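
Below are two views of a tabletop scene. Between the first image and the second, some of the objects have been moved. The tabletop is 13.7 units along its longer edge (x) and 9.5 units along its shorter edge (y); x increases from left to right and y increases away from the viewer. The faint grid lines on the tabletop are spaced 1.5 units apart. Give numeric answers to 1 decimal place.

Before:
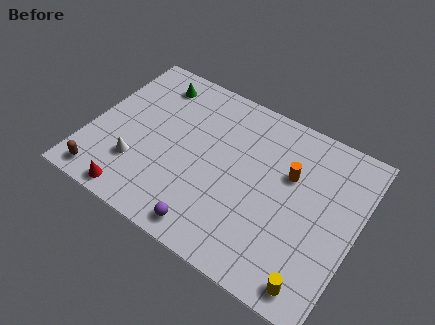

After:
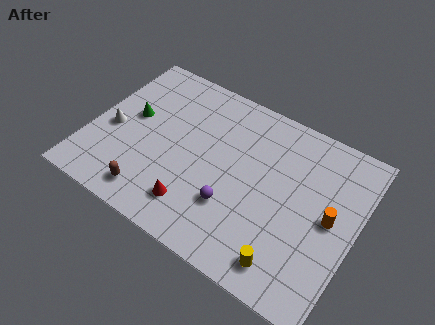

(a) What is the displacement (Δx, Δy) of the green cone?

(-0.7, -2.6)

From the two frames, the green cone sits at roughly (2.6, 7.9) before and (1.9, 5.3) after.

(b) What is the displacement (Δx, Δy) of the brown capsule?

(2.5, 0.3)

The brown capsule started near (1.2, 1.1) and ended near (3.7, 1.4).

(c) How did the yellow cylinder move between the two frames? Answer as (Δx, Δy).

(-1.4, 0.3)

From the two frames, the yellow cylinder sits at roughly (12.2, 1.1) before and (10.8, 1.4) after.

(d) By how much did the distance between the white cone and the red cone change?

+3.5

They were about 1.8 units apart before and 5.3 after — 3.5 units further apart.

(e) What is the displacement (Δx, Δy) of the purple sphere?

(0.9, 1.8)

The purple sphere started near (6.8, 1.1) and ended near (7.7, 2.9).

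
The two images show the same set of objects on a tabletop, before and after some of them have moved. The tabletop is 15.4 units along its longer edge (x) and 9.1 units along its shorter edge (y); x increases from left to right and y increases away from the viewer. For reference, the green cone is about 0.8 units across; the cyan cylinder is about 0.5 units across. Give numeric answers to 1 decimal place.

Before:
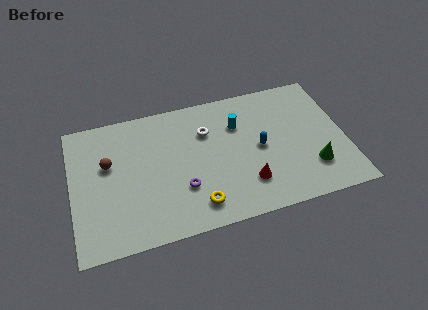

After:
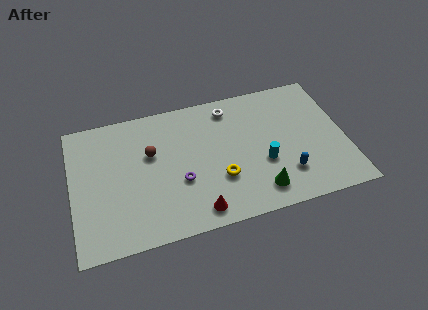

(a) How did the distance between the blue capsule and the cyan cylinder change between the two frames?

-0.6

Before: roughly 2.2 units apart; after: 1.6. That's 0.6 units closer together.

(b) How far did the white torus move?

1.9

The white torus was near (7.7, 6.4) before and (9.1, 7.7) after, so it travelled √(1.4² + 1.3²) ≈ 1.9 units.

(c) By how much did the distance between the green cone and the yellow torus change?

-4.1

The distance was about 6.6 in the first image and 2.5 in the second, so they moved 4.1 units closer together.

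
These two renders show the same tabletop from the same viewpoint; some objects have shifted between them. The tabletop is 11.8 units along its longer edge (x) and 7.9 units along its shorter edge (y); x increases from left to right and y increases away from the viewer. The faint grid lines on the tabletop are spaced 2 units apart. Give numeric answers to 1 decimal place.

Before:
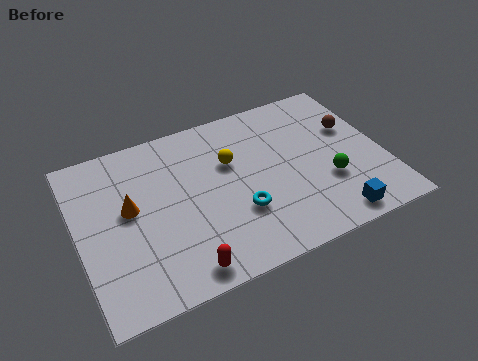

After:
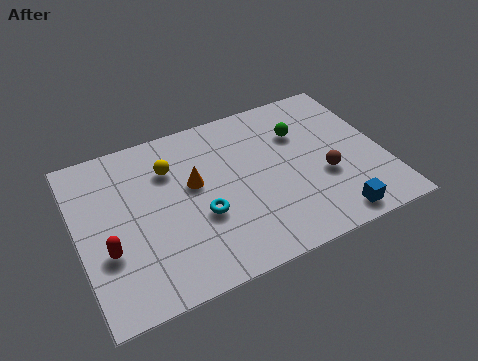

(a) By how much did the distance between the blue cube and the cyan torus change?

+1.4

They were about 3.8 units apart before and 5.2 after — 1.4 units further apart.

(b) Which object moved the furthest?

the red capsule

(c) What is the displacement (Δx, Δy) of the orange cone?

(2.5, 0.2)

The orange cone started near (2.0, 4.4) and ended near (4.5, 4.6).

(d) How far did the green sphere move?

2.9

The green sphere moved from about (9.5, 2.7) to (8.8, 5.5), a distance of √(0.7² + 2.8²) ≈ 2.9.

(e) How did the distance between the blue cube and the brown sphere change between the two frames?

-2.2

Before: roughly 4.3 units apart; after: 2.1. That's 2.2 units closer together.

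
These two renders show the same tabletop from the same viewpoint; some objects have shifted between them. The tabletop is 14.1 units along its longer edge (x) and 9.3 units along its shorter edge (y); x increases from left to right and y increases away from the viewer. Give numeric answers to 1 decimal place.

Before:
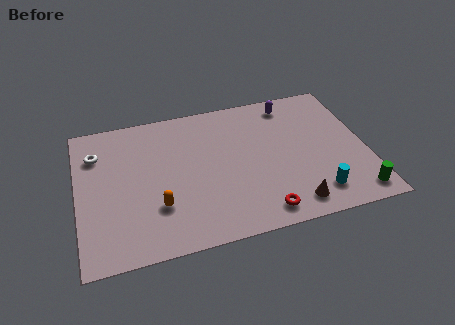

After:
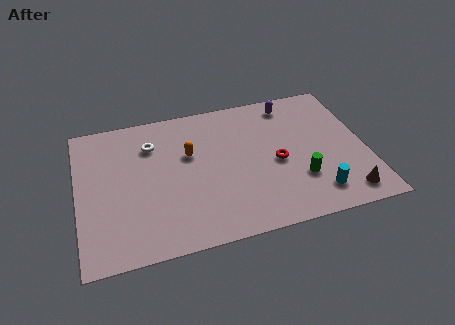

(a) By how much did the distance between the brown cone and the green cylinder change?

-0.5

Before: roughly 3.1 units apart; after: 2.6. That's 0.5 units closer together.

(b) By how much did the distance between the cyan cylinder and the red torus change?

+0.3

The distance was about 2.7 in the first image and 3.0 in the second, so they moved 0.3 units further apart.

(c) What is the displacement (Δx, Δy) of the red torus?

(1.0, 3.0)

The red torus started near (8.7, 1.2) and ended near (9.7, 4.2).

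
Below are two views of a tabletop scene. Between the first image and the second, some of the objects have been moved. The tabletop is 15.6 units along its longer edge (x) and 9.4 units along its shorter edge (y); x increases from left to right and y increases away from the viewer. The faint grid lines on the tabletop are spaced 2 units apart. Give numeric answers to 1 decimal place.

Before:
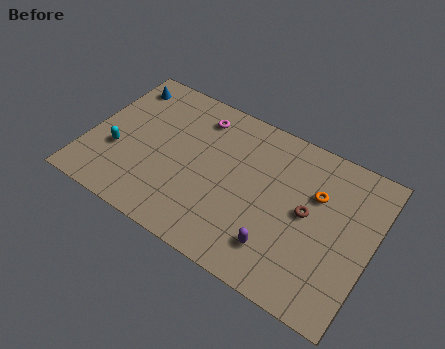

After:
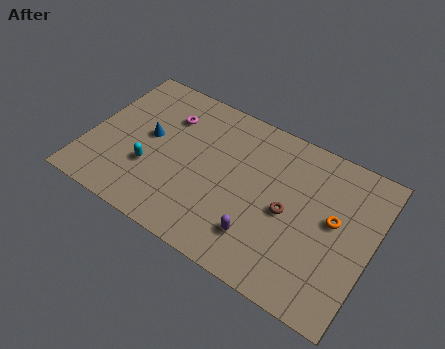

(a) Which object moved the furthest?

the blue cone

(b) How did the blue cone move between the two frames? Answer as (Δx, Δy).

(2.0, -2.7)

The blue cone was at about (1.2, 7.8) and moved to about (3.2, 5.1).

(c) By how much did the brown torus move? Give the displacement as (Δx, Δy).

(-1.0, -0.5)

From the two frames, the brown torus sits at roughly (12.1, 4.9) before and (11.1, 4.4) after.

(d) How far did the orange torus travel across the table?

1.5

The orange torus was near (12.4, 6.2) before and (13.5, 5.2) after, so it travelled √(1.1² + 1.0²) ≈ 1.5 units.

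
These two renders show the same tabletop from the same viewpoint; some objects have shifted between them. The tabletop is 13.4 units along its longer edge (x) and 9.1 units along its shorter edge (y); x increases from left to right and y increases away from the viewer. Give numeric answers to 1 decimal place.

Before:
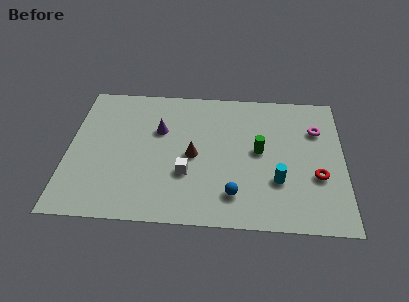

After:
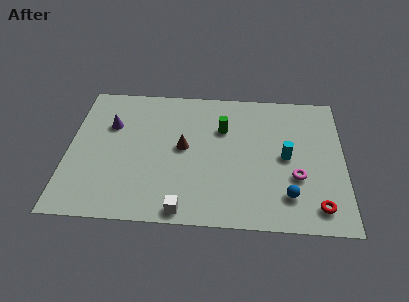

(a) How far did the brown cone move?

0.7

The brown cone was near (6.1, 4.3) before and (5.6, 4.8) after, so it travelled √(0.5² + 0.5²) ≈ 0.7 units.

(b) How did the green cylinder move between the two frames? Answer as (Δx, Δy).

(-1.8, 1.4)

The green cylinder was at about (9.3, 4.8) and moved to about (7.5, 6.2).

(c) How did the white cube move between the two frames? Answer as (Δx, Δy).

(-0.1, -2.3)

The white cube started near (5.8, 3.1) and ended near (5.7, 0.8).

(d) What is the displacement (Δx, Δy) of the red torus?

(0.0, -1.9)

From the two frames, the red torus sits at roughly (12.1, 3.3) before and (12.1, 1.4) after.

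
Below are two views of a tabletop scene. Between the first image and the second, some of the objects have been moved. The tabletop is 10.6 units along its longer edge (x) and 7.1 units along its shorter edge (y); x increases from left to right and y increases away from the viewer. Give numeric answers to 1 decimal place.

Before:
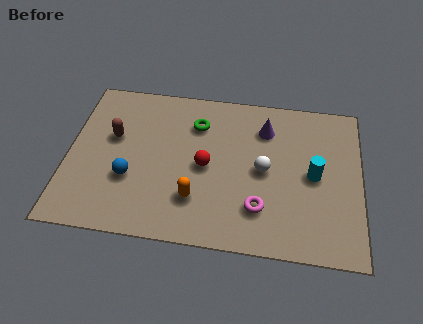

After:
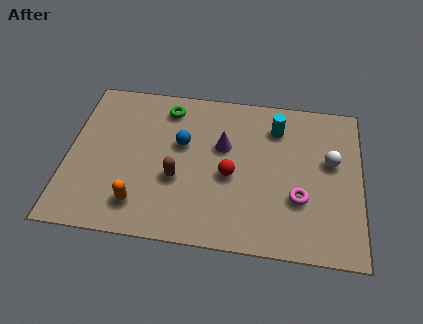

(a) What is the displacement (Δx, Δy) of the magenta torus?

(1.4, 0.6)

The magenta torus was at about (7.0, 1.8) and moved to about (8.4, 2.4).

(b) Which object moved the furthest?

the brown capsule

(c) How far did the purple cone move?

1.8

From (7.1, 5.4) to (5.6, 4.4), the purple cone covered √(1.5² + 1.0²) ≈ 1.8 units.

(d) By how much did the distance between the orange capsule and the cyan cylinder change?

+1.8

Before: roughly 4.5 units apart; after: 6.3. That's 1.8 units further apart.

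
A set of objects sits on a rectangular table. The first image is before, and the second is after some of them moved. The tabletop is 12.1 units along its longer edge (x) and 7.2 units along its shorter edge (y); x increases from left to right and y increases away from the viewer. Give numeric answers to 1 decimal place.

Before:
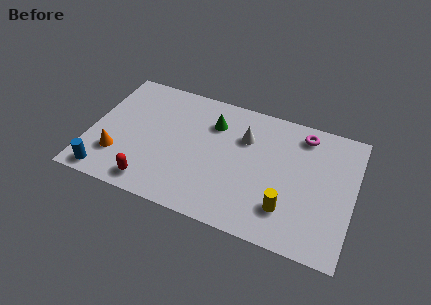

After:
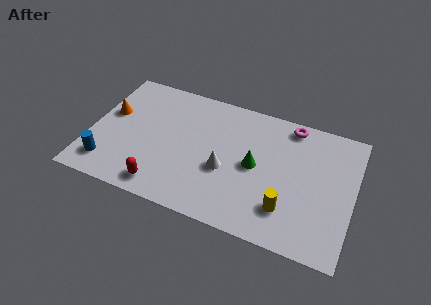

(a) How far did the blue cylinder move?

0.6

The blue cylinder was near (1.0, 0.8) before and (1.0, 1.4) after, so it travelled √(0.0² + 0.6²) ≈ 0.6 units.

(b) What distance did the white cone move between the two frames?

2.2

From (7.0, 5.0) to (6.3, 2.9), the white cone covered √(0.7² + 2.1²) ≈ 2.2 units.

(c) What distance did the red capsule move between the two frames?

0.5

The red capsule moved from about (3.1, 1.0) to (3.6, 1.0), a distance of √(0.5² + 0.0²) ≈ 0.5.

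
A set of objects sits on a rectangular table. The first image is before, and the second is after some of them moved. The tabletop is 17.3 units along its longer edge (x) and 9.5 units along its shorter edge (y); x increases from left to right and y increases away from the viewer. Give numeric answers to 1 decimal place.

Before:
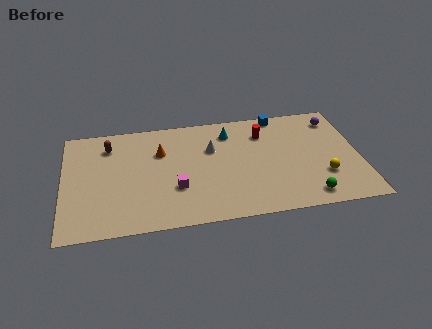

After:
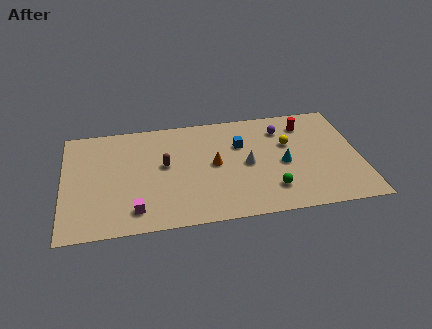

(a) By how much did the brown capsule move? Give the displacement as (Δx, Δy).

(3.2, -2.2)

The brown capsule started near (2.7, 7.5) and ended near (5.9, 5.3).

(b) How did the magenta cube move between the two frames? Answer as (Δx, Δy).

(-2.4, -1.5)

The magenta cube was at about (6.5, 3.2) and moved to about (4.1, 1.7).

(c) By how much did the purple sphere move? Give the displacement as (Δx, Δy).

(-3.2, -0.4)

The purple sphere started near (16.1, 7.8) and ended near (12.9, 7.4).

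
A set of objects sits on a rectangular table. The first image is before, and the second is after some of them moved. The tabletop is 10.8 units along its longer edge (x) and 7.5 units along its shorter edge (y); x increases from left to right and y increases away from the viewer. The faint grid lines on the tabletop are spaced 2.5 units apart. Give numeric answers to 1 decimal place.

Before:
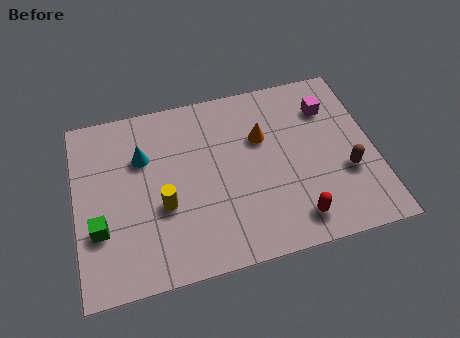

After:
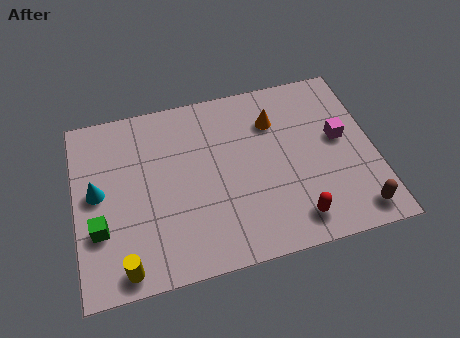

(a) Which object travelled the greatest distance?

the yellow cylinder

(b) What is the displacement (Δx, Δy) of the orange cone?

(0.5, 0.6)

The orange cone was at about (6.8, 4.9) and moved to about (7.3, 5.5).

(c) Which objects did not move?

the green cube and the red capsule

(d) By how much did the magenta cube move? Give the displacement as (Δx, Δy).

(0.3, -1.4)

The magenta cube was at about (9.3, 5.6) and moved to about (9.6, 4.2).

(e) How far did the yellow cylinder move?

2.6

The yellow cylinder moved from about (3.1, 2.9) to (1.6, 0.8), a distance of √(1.5² + 2.1²) ≈ 2.6.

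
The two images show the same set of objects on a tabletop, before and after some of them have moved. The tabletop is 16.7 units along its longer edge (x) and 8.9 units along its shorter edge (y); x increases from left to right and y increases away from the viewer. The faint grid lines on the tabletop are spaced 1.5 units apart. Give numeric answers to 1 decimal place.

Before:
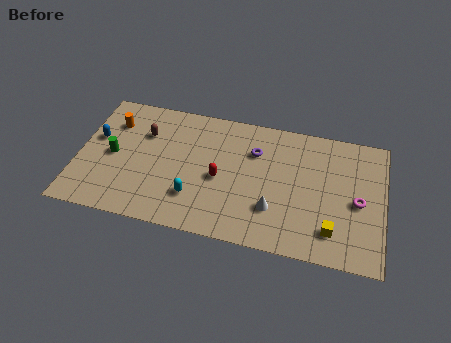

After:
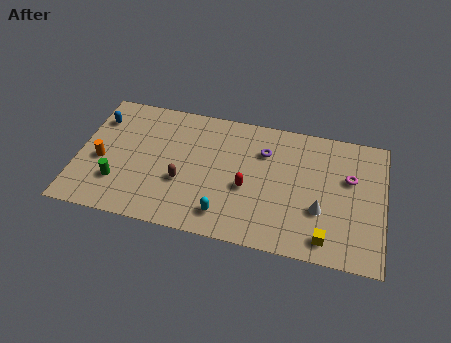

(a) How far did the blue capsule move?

1.4

From (0.9, 5.3) to (0.9, 6.7), the blue capsule covered √(0.0² + 1.4²) ≈ 1.4 units.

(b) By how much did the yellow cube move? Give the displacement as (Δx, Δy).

(-0.3, -0.6)

From the two frames, the yellow cube sits at roughly (14.0, 1.9) before and (13.7, 1.3) after.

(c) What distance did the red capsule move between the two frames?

1.5

The red capsule was near (7.8, 4.0) before and (9.3, 3.7) after, so it travelled √(1.5² + 0.3²) ≈ 1.5 units.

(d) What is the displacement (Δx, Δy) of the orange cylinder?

(-0.4, -2.8)

From the two frames, the orange cylinder sits at roughly (1.7, 6.6) before and (1.3, 3.8) after.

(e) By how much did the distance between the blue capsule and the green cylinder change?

+3.0

The distance was about 1.4 in the first image and 4.4 in the second, so they moved 3.0 units further apart.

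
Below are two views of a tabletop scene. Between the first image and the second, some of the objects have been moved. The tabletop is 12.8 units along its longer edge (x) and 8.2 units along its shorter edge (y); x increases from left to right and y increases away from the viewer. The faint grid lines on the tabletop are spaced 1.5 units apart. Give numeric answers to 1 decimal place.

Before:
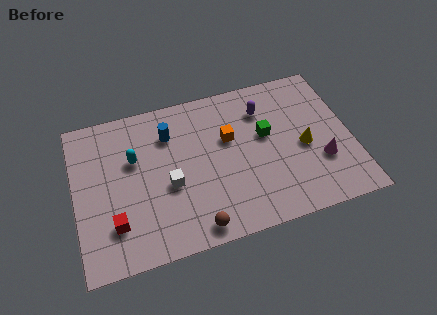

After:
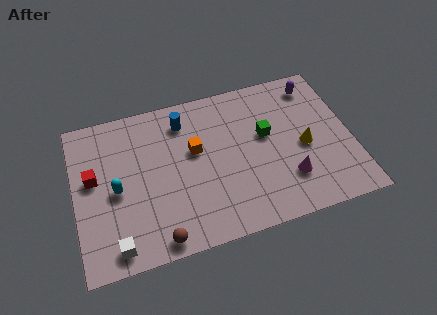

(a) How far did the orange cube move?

1.6

The orange cube was near (7.2, 5.1) before and (5.6, 4.9) after, so it travelled √(1.6² + 0.2²) ≈ 1.6 units.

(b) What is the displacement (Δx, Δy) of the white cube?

(-2.6, -2.4)

The white cube was at about (4.3, 3.4) and moved to about (1.7, 1.0).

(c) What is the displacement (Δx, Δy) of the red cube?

(-0.8, 2.6)

The red cube was at about (1.7, 2.1) and moved to about (0.9, 4.7).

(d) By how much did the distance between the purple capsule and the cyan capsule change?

+3.8

The distance was about 6.2 in the first image and 10.0 in the second, so they moved 3.8 units further apart.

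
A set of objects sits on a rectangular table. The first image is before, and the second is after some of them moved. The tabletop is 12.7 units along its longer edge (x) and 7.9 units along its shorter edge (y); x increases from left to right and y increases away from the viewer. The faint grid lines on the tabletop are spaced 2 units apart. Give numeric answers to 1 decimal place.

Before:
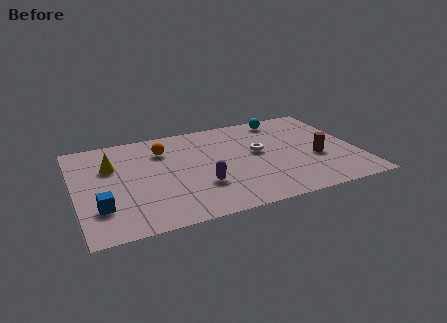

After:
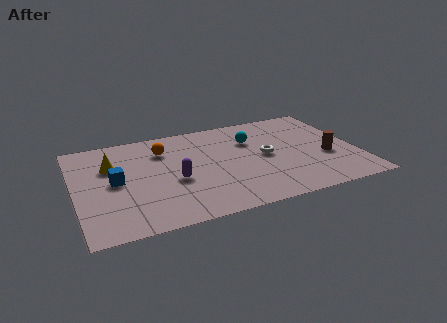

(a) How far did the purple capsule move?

1.4

The purple capsule was near (5.5, 2.5) before and (4.4, 3.3) after, so it travelled √(1.1² + 0.8²) ≈ 1.4 units.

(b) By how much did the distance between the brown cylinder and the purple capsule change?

+1.6

Before: roughly 5.3 units apart; after: 6.9. That's 1.6 units further apart.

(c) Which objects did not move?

the yellow cone and the orange sphere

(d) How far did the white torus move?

0.5

The white torus was near (8.3, 4.4) before and (8.6, 4.0) after, so it travelled √(0.3² + 0.4²) ≈ 0.5 units.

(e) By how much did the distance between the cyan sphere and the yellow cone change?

-1.8

The distance was about 8.2 in the first image and 6.4 in the second, so they moved 1.8 units closer together.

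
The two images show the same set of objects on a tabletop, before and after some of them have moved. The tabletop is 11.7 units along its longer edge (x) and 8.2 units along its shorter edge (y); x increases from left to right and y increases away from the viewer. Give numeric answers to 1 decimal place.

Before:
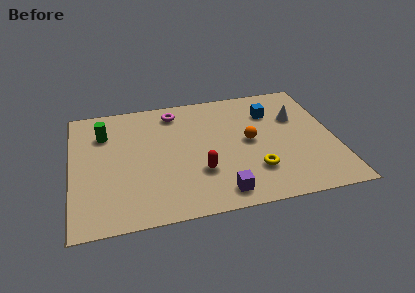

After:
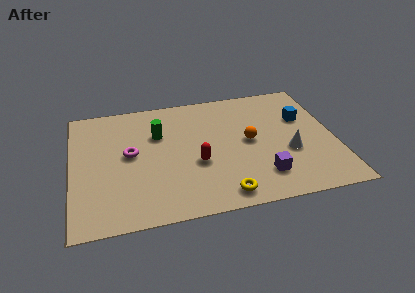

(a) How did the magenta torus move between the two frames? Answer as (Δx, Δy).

(-2.1, -2.5)

The magenta torus was at about (4.7, 6.9) and moved to about (2.6, 4.4).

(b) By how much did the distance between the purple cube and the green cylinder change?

-1.2

Before: roughly 6.9 units apart; after: 5.7. That's 1.2 units closer together.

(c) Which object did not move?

the orange sphere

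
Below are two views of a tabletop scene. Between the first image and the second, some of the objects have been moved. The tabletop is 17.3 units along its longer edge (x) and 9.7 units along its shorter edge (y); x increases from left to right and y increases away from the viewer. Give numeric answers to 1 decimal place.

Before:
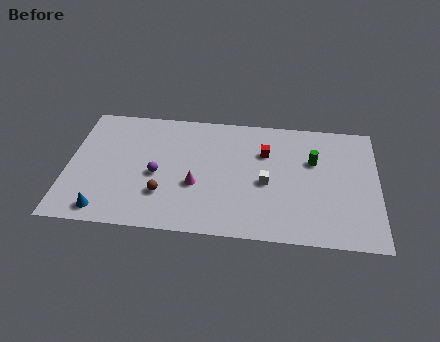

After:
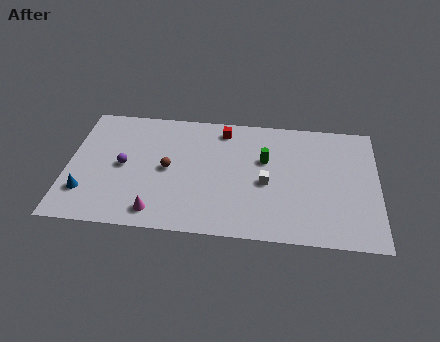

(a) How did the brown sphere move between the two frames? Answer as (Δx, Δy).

(0.2, 2.0)

From the two frames, the brown sphere sits at roughly (5.4, 2.8) before and (5.6, 4.8) after.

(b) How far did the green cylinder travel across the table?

2.7

The green cylinder was near (13.7, 6.3) before and (11.0, 6.1) after, so it travelled √(2.7² + 0.2²) ≈ 2.7 units.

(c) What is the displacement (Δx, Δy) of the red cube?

(-2.4, 1.6)

The red cube was at about (11.0, 6.7) and moved to about (8.6, 8.3).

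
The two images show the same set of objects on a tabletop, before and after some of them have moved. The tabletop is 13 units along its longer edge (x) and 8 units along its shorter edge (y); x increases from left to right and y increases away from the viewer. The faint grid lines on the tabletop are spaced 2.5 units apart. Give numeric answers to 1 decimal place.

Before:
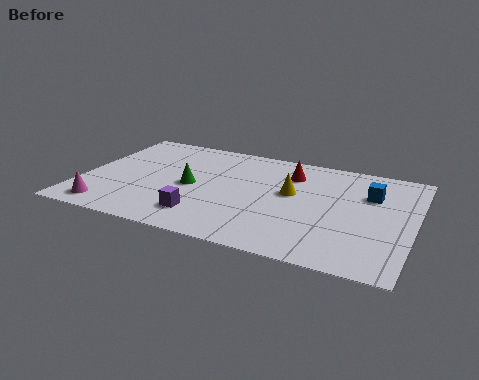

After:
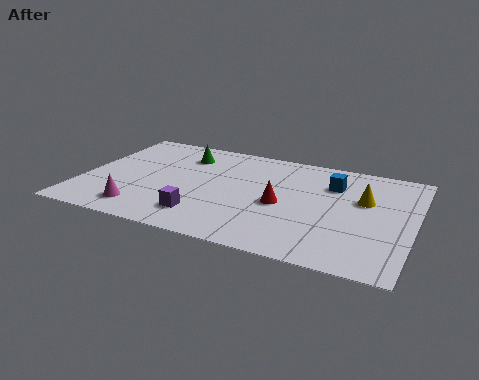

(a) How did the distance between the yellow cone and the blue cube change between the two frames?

-1.6

They were about 3.1 units apart before and 1.5 after — 1.6 units closer together.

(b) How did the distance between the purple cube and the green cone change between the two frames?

+2.5

Before: roughly 2.2 units apart; after: 4.7. That's 2.5 units further apart.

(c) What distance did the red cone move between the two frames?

2.5

The red cone was near (8.0, 6.1) before and (7.9, 3.6) after, so it travelled √(0.1² + 2.5²) ≈ 2.5 units.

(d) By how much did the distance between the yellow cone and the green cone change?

+3.4

Before: roughly 4.0 units apart; after: 7.4. That's 3.4 units further apart.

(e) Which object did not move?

the purple cube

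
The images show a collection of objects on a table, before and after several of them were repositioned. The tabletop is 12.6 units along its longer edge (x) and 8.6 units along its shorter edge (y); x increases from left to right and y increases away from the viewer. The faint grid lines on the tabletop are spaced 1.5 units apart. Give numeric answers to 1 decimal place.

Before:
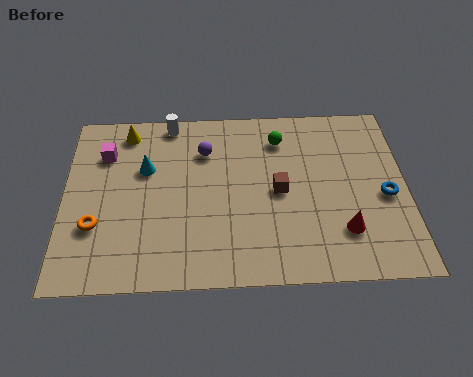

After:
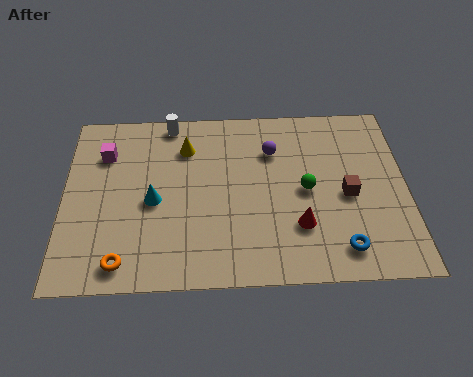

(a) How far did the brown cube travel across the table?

2.5

From (7.9, 4.2) to (10.4, 3.9), the brown cube covered √(2.5² + 0.3²) ≈ 2.5 units.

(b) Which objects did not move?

the magenta cube and the white cylinder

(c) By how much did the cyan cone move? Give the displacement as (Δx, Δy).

(0.3, -1.6)

The cyan cone was at about (3.0, 5.5) and moved to about (3.3, 3.9).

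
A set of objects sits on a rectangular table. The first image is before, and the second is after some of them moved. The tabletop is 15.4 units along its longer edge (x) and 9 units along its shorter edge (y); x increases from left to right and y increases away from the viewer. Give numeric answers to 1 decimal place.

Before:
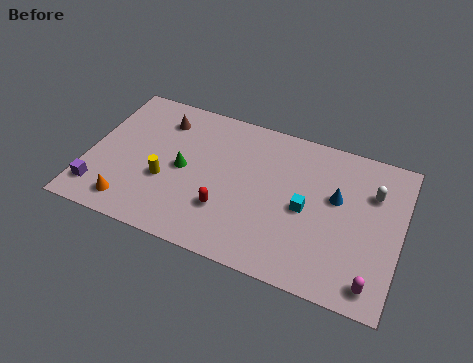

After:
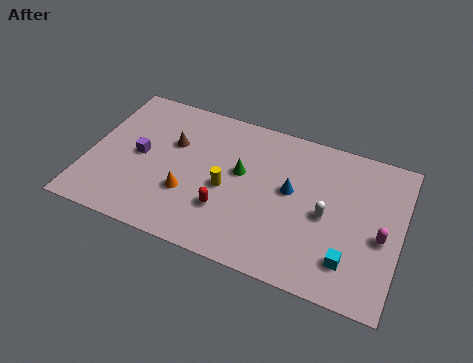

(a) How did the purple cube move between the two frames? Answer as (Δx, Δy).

(1.7, 2.8)

The purple cube was at about (0.8, 1.7) and moved to about (2.5, 4.5).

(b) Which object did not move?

the red capsule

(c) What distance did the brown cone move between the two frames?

1.5

The brown cone moved from about (3.3, 7.1) to (4.0, 5.8), a distance of √(0.7² + 1.3²) ≈ 1.5.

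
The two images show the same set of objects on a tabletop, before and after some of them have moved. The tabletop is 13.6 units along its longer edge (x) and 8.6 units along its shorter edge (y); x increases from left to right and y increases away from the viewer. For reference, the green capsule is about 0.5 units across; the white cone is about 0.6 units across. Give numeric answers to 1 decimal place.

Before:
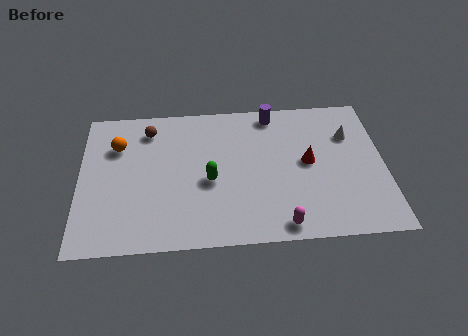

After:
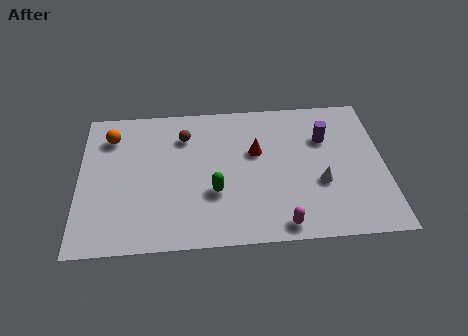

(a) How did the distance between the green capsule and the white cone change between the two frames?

-2.0

The distance was about 6.7 in the first image and 4.7 in the second, so they moved 2.0 units closer together.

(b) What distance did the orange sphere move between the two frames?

0.7

The orange sphere moved from about (1.7, 6.1) to (1.4, 6.7), a distance of √(0.3² + 0.6²) ≈ 0.7.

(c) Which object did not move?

the magenta capsule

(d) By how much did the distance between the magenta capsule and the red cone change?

+0.7

They were about 3.8 units apart before and 4.5 after — 0.7 units further apart.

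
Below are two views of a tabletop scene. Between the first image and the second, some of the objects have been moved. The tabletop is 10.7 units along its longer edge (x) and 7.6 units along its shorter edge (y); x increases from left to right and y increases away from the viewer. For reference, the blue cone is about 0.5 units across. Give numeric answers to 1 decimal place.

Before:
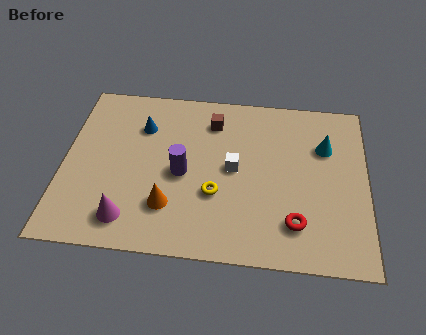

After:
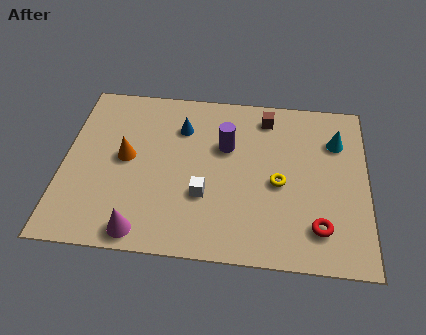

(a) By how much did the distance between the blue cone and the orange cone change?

-1.2

Before: roughly 3.7 units apart; after: 2.5. That's 1.2 units closer together.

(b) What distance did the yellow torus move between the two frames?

2.3

From (5.4, 2.7) to (7.6, 3.4), the yellow torus covered √(2.2² + 0.7²) ≈ 2.3 units.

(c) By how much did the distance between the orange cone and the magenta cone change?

+1.7

Before: roughly 1.6 units apart; after: 3.3. That's 1.7 units further apart.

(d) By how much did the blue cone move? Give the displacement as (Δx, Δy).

(1.4, 0.1)

From the two frames, the blue cone sits at roughly (2.7, 5.5) before and (4.1, 5.6) after.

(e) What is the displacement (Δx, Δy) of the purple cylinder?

(1.5, 1.4)

From the two frames, the purple cylinder sits at roughly (4.2, 3.5) before and (5.7, 4.9) after.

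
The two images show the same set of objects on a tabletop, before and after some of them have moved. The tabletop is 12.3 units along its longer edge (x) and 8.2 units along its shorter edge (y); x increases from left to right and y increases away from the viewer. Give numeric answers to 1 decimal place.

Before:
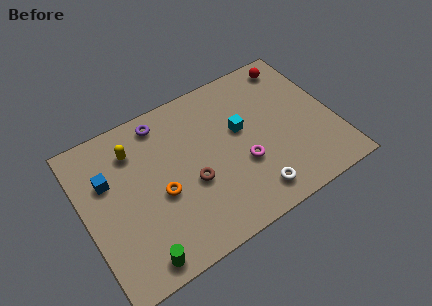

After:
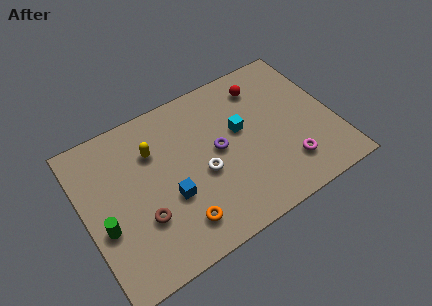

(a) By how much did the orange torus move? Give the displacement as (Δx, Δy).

(0.6, -1.9)

The orange torus was at about (3.6, 3.5) and moved to about (4.2, 1.6).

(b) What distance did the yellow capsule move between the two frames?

1.0

The yellow capsule moved from about (2.7, 6.3) to (3.6, 5.8), a distance of √(0.9² + 0.5²) ≈ 1.0.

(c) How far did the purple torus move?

3.7

The purple torus was near (4.2, 7.1) before and (6.6, 4.3) after, so it travelled √(2.4² + 2.8²) ≈ 3.7 units.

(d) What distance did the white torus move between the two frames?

3.0

The white torus was near (7.8, 1.3) before and (5.7, 3.5) after, so it travelled √(2.1² + 2.2²) ≈ 3.0 units.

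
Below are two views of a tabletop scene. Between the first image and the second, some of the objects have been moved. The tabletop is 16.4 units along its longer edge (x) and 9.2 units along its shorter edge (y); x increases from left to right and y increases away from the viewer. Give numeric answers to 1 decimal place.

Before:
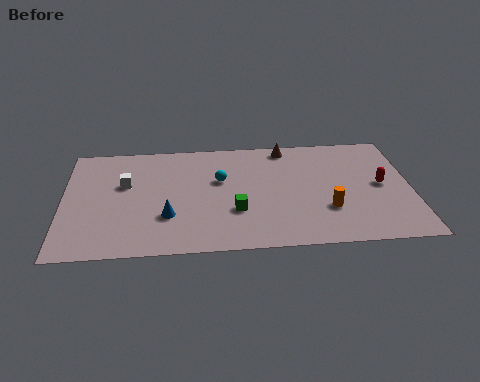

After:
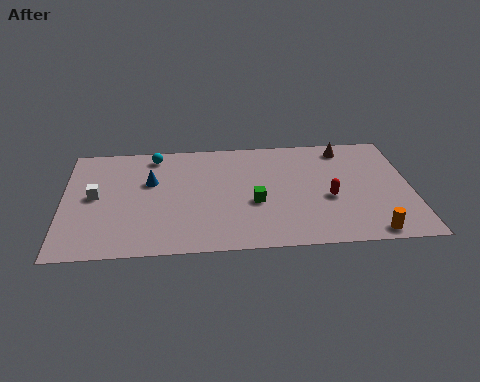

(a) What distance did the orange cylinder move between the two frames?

2.8

From (12.4, 2.9) to (14.3, 0.9), the orange cylinder covered √(1.9² + 2.0²) ≈ 2.8 units.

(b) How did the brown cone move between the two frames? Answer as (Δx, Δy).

(2.8, -0.3)

From the two frames, the brown cone sits at roughly (10.6, 8.2) before and (13.4, 7.9) after.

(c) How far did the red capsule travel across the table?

2.7

The red capsule was near (15.0, 4.7) before and (12.5, 3.8) after, so it travelled √(2.5² + 0.9²) ≈ 2.7 units.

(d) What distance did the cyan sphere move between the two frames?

3.9

The cyan sphere moved from about (7.4, 5.7) to (4.3, 8.0), a distance of √(3.1² + 2.3²) ≈ 3.9.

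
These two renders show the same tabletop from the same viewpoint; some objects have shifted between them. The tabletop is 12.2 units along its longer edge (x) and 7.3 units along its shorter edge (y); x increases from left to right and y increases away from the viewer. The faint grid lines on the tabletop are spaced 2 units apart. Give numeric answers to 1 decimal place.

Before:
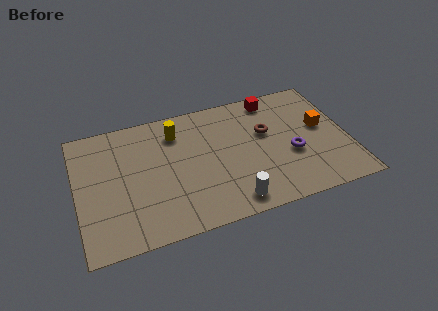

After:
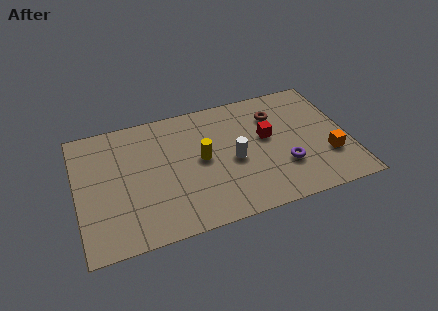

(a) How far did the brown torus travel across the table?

1.0

The brown torus moved from about (8.6, 4.5) to (9.1, 5.4), a distance of √(0.5² + 0.9²) ≈ 1.0.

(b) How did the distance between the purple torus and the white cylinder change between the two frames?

-1.1

Before: roughly 3.5 units apart; after: 2.4. That's 1.1 units closer together.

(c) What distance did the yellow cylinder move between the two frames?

2.1

The yellow cylinder moved from about (4.6, 5.7) to (5.6, 3.8), a distance of √(1.0² + 1.9²) ≈ 2.1.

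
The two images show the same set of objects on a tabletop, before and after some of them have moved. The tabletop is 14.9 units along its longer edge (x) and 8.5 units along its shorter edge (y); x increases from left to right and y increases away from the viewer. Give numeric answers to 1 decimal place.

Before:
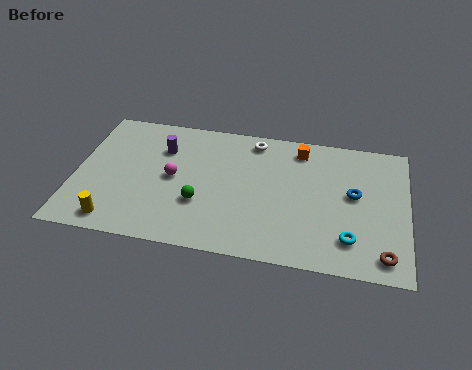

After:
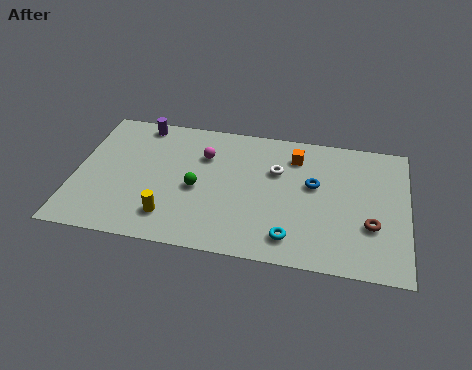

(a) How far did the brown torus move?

1.8

From (13.9, 1.2) to (13.3, 2.9), the brown torus covered √(0.6² + 1.7²) ≈ 1.8 units.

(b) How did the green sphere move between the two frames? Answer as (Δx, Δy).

(-0.2, 0.9)

The green sphere was at about (5.7, 2.9) and moved to about (5.5, 3.8).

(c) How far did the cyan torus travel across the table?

2.6

The cyan torus was near (12.4, 1.9) before and (9.8, 1.5) after, so it travelled √(2.6² + 0.4²) ≈ 2.6 units.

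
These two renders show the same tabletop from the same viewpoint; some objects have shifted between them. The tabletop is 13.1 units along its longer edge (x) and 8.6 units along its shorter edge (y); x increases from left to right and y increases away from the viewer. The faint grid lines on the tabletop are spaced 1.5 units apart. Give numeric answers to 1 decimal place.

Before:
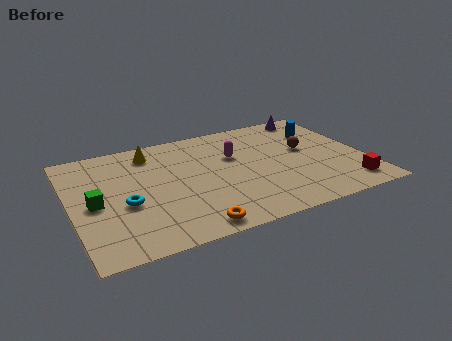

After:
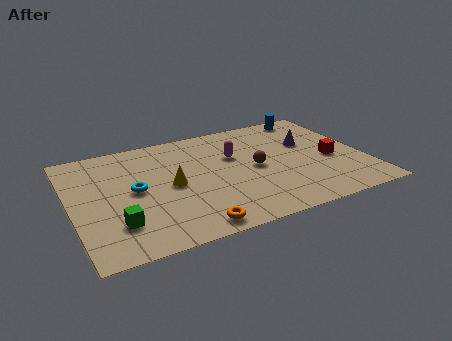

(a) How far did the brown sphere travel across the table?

2.5

From (10.6, 4.9) to (8.2, 4.2), the brown sphere covered √(2.4² + 0.7²) ≈ 2.5 units.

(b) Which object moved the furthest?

the yellow cone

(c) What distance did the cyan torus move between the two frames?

1.0

The cyan torus was near (2.3, 3.5) before and (2.8, 4.4) after, so it travelled √(0.5² + 0.9²) ≈ 1.0 units.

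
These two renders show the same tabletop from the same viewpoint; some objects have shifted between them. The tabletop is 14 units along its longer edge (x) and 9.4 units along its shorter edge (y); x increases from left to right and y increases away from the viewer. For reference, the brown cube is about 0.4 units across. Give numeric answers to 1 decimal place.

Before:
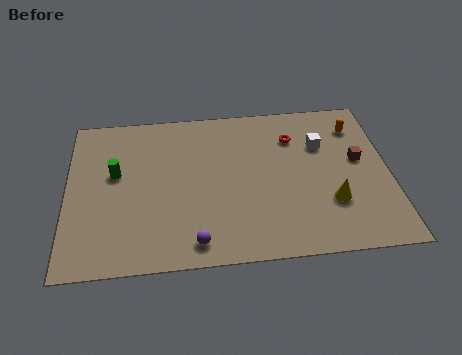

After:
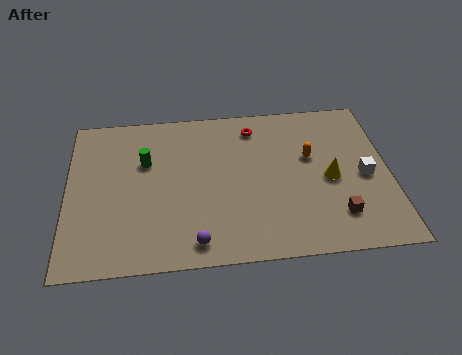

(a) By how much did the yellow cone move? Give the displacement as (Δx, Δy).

(0.0, 1.4)

The yellow cone was at about (11.4, 2.9) and moved to about (11.4, 4.3).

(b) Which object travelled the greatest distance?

the brown cube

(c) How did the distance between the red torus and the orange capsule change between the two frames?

+0.4

They were about 2.8 units apart before and 3.2 after — 0.4 units further apart.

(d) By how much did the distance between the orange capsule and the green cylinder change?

-3.6

Before: roughly 10.8 units apart; after: 7.2. That's 3.6 units closer together.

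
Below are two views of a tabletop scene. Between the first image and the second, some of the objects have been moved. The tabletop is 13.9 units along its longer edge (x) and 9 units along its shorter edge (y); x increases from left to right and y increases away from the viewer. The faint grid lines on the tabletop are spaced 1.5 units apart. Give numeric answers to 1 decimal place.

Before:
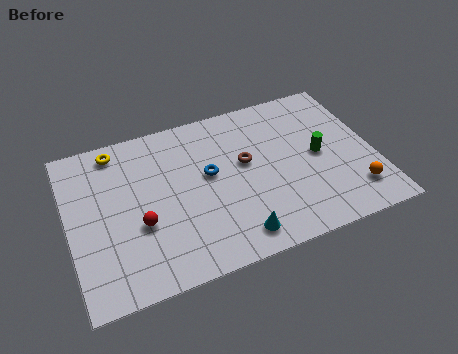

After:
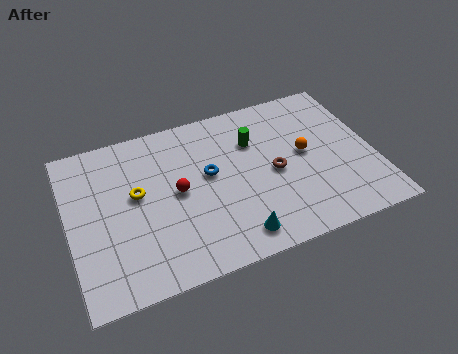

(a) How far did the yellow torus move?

2.9

The yellow torus moved from about (2.4, 7.9) to (3.1, 5.1), a distance of √(0.7² + 2.8²) ≈ 2.9.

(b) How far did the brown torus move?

1.6

The brown torus was near (8.1, 5.2) before and (9.3, 4.2) after, so it travelled √(1.2² + 1.0²) ≈ 1.6 units.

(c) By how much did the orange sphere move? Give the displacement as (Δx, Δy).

(-1.9, 2.9)

From the two frames, the orange sphere sits at roughly (12.7, 1.9) before and (10.8, 4.8) after.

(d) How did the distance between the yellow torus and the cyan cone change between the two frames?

-2.6

Before: roughly 8.2 units apart; after: 5.6. That's 2.6 units closer together.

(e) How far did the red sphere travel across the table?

2.2

From (3.1, 3.4) to (4.9, 4.6), the red sphere covered √(1.8² + 1.2²) ≈ 2.2 units.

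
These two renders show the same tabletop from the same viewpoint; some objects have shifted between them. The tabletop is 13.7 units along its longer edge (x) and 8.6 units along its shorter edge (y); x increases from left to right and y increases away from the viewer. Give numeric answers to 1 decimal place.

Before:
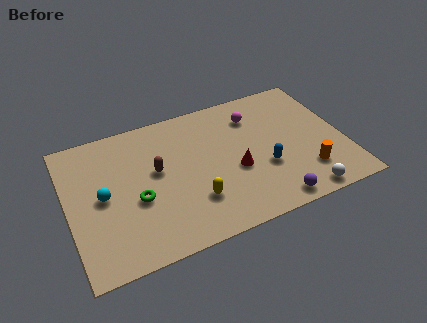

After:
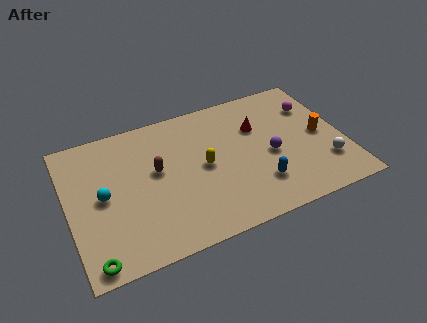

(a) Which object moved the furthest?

the green torus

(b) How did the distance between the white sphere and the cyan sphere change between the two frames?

+1.0

The distance was about 10.1 in the first image and 11.1 in the second, so they moved 1.0 units further apart.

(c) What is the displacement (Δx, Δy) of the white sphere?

(1.4, 1.5)

The white sphere was at about (11.2, 0.8) and moved to about (12.6, 2.3).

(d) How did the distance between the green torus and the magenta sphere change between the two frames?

+5.9

Before: roughly 6.9 units apart; after: 12.8. That's 5.9 units further apart.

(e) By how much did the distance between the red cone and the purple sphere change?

-1.0

They were about 3.0 units apart before and 2.0 after — 1.0 units closer together.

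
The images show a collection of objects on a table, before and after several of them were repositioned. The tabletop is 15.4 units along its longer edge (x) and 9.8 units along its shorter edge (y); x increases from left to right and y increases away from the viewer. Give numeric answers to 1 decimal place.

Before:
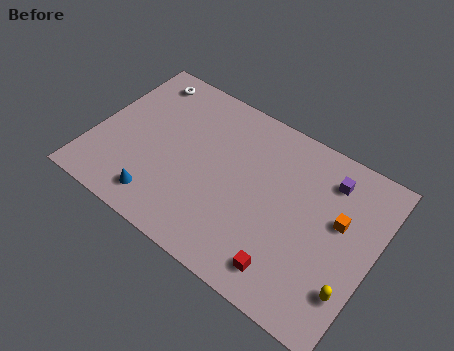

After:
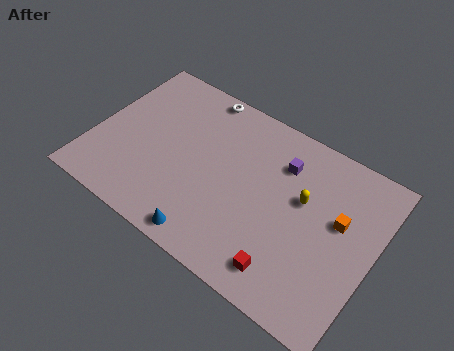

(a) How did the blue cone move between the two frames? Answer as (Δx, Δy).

(2.9, -0.6)

From the two frames, the blue cone sits at roughly (4.2, 1.6) before and (7.1, 1.0) after.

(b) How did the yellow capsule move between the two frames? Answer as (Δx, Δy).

(-3.2, 3.4)

From the two frames, the yellow capsule sits at roughly (14.6, 2.5) before and (11.4, 5.9) after.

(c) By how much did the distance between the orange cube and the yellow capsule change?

-1.5

Before: roughly 3.5 units apart; after: 2.0. That's 1.5 units closer together.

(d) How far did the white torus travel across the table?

3.2

From (1.9, 8.4) to (5.0, 9.0), the white torus covered √(3.1² + 0.6²) ≈ 3.2 units.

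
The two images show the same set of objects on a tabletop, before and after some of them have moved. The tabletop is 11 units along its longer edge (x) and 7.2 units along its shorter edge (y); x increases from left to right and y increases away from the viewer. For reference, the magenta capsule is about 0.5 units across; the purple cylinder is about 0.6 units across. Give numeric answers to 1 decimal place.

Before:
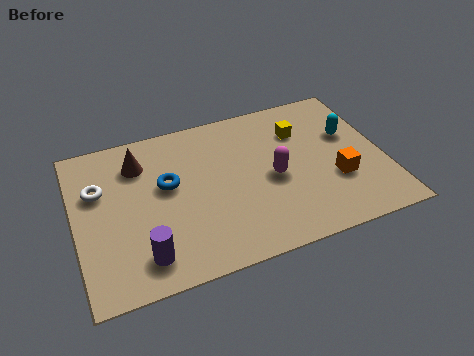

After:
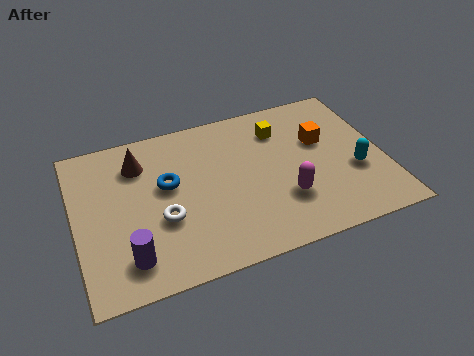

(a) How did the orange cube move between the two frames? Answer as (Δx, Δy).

(-0.3, 2.0)

From the two frames, the orange cube sits at roughly (9.2, 2.5) before and (8.9, 4.5) after.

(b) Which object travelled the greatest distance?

the white torus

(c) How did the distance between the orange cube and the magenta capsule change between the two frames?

+0.5

Before: roughly 2.3 units apart; after: 2.8. That's 0.5 units further apart.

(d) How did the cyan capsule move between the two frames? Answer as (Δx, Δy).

(0.0, -1.8)

From the two frames, the cyan capsule sits at roughly (9.9, 4.5) before and (9.9, 2.7) after.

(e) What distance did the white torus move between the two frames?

2.9

The white torus moved from about (0.9, 4.7) to (3.0, 2.7), a distance of √(2.1² + 2.0²) ≈ 2.9.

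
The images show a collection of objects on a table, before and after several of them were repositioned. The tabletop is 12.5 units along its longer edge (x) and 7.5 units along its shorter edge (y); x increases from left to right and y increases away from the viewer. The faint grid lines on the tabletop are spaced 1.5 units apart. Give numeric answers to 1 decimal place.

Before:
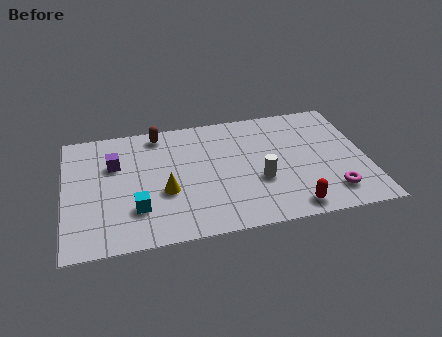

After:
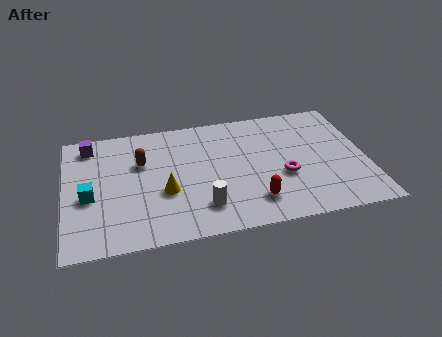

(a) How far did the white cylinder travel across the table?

2.6

The white cylinder was near (8.0, 2.8) before and (5.6, 1.7) after, so it travelled √(2.4² + 1.1²) ≈ 2.6 units.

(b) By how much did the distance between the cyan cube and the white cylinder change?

-0.3

Before: roughly 5.1 units apart; after: 4.8. That's 0.3 units closer together.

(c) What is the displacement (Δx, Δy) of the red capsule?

(-1.5, 0.7)

The red capsule was at about (9.2, 0.9) and moved to about (7.7, 1.6).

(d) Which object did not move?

the yellow cone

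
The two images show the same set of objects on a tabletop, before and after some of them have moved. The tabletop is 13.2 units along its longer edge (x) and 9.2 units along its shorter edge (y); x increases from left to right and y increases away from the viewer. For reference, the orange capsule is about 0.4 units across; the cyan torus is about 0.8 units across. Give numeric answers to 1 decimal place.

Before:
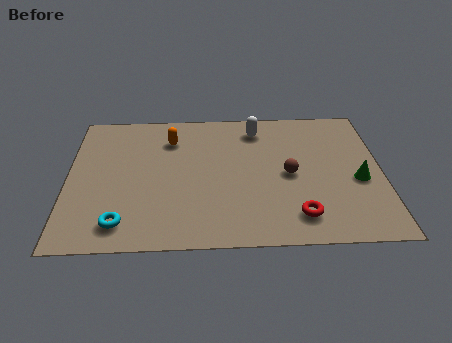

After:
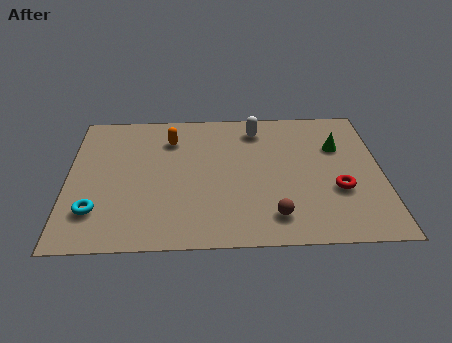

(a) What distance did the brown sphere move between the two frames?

2.8

From (9.3, 4.4) to (8.6, 1.7), the brown sphere covered √(0.7² + 2.7²) ≈ 2.8 units.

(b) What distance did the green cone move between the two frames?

2.4

The green cone was near (12.2, 3.9) before and (11.4, 6.2) after, so it travelled √(0.8² + 2.3²) ≈ 2.4 units.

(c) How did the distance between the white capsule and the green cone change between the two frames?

-1.9

They were about 5.6 units apart before and 3.7 after — 1.9 units closer together.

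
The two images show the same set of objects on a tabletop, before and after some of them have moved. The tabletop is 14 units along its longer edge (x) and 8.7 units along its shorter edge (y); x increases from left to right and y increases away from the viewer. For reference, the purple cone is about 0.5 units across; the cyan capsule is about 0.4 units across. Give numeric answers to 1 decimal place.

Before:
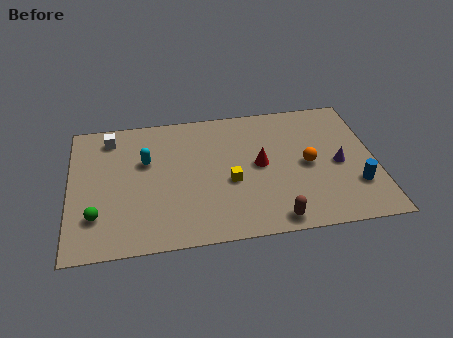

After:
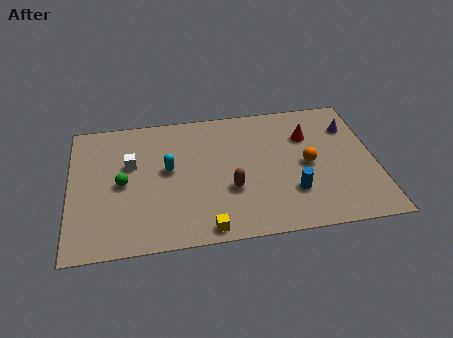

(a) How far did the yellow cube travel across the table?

3.0

The yellow cube was near (7.3, 3.6) before and (6.1, 0.8) after, so it travelled √(1.2² + 2.8²) ≈ 3.0 units.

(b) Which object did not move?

the orange sphere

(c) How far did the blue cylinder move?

2.9

The blue cylinder moved from about (13.0, 2.5) to (10.1, 2.5), a distance of √(2.9² + 0.0²) ≈ 2.9.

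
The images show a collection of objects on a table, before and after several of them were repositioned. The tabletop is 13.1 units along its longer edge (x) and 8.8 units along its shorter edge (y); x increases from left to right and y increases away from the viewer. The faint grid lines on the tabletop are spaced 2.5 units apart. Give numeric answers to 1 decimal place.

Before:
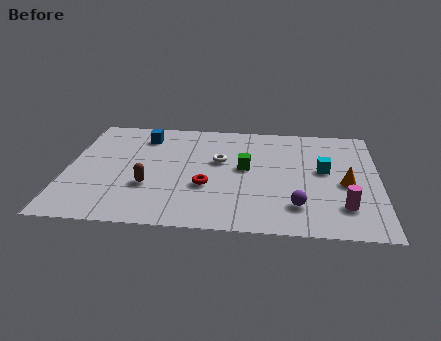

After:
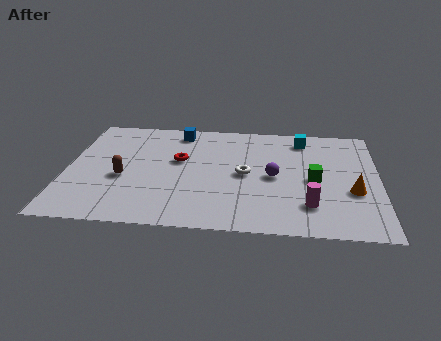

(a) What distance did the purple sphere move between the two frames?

2.4

From (9.7, 2.0) to (8.7, 4.2), the purple sphere covered √(1.0² + 2.2²) ≈ 2.4 units.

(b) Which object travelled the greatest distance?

the green cube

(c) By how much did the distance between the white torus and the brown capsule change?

+1.4

Before: roughly 3.7 units apart; after: 5.1. That's 1.4 units further apart.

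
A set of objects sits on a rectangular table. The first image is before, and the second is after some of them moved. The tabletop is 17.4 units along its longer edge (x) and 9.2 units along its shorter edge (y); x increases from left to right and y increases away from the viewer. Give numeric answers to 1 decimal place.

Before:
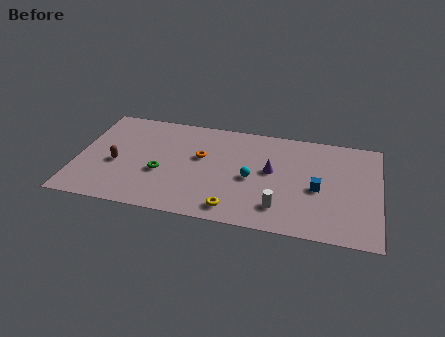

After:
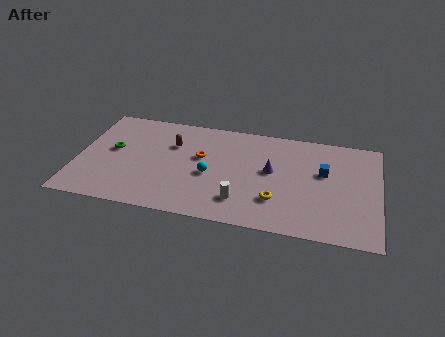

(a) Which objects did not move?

the orange torus and the purple cone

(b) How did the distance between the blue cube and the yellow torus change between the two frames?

-1.5

They were about 5.5 units apart before and 4.0 after — 1.5 units closer together.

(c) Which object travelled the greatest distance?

the brown capsule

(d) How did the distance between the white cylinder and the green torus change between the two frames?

+1.1

They were about 7.1 units apart before and 8.2 after — 1.1 units further apart.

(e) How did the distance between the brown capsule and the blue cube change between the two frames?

-2.8

They were about 11.6 units apart before and 8.8 after — 2.8 units closer together.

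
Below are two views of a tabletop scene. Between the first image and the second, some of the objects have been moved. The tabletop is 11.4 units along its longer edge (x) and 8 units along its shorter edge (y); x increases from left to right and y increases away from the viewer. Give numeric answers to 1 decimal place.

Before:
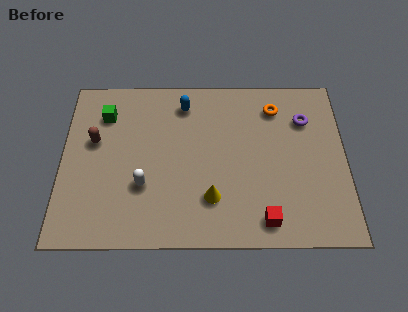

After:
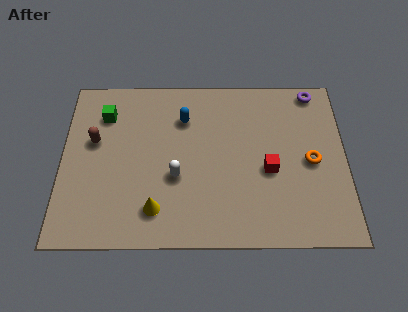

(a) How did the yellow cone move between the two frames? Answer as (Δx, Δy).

(-2.2, -0.5)

The yellow cone was at about (6.0, 2.1) and moved to about (3.8, 1.6).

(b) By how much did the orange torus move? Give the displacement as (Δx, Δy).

(1.4, -2.6)

The orange torus started near (8.6, 6.4) and ended near (10.0, 3.8).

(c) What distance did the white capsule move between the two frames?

1.4

From (3.3, 2.7) to (4.6, 3.1), the white capsule covered √(1.3² + 0.4²) ≈ 1.4 units.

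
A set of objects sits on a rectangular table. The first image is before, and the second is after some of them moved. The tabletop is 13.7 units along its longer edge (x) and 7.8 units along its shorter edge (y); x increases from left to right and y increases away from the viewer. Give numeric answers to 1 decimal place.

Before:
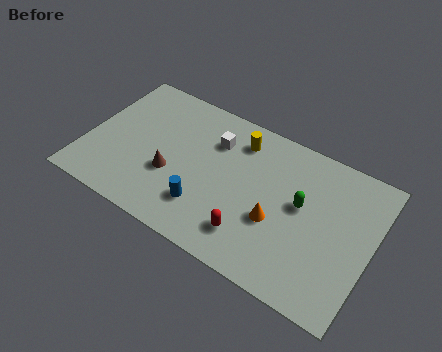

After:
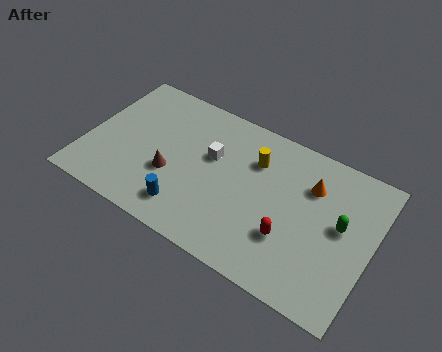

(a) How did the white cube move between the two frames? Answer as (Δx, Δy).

(0.0, -0.9)

The white cube started near (5.9, 5.7) and ended near (5.9, 4.8).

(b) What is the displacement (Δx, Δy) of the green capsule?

(1.9, -0.1)

The green capsule was at about (10.3, 4.4) and moved to about (12.2, 4.3).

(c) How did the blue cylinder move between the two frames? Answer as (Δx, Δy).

(-0.8, -0.5)

The blue cylinder started near (6.0, 2.0) and ended near (5.2, 1.5).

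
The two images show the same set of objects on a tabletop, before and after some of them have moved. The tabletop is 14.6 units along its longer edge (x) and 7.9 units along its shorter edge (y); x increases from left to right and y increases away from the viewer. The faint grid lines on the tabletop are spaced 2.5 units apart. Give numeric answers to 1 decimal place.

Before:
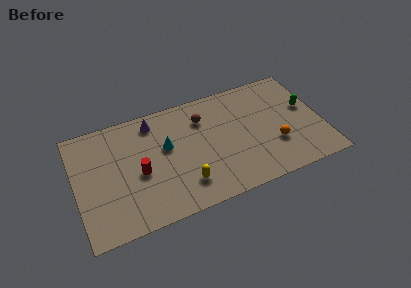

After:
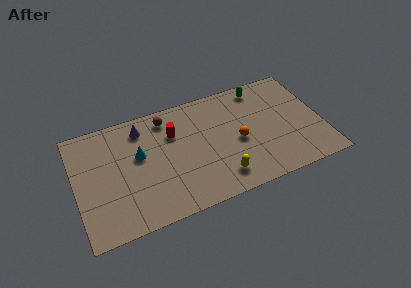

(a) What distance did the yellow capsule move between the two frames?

2.1

The yellow capsule moved from about (6.2, 1.8) to (8.3, 1.5), a distance of √(2.1² + 0.3²) ≈ 2.1.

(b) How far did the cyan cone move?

1.6

The cyan cone was near (5.4, 4.7) before and (3.8, 4.7) after, so it travelled √(1.6² + 0.0²) ≈ 1.6 units.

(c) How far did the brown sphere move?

2.2

From (7.7, 5.9) to (5.6, 6.7), the brown sphere covered √(2.1² + 0.8²) ≈ 2.2 units.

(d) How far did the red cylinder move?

3.0

From (3.7, 3.5) to (5.9, 5.5), the red cylinder covered √(2.2² + 2.0²) ≈ 3.0 units.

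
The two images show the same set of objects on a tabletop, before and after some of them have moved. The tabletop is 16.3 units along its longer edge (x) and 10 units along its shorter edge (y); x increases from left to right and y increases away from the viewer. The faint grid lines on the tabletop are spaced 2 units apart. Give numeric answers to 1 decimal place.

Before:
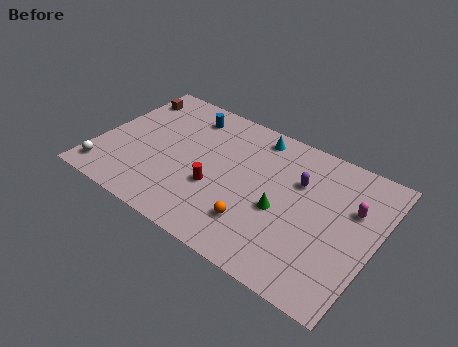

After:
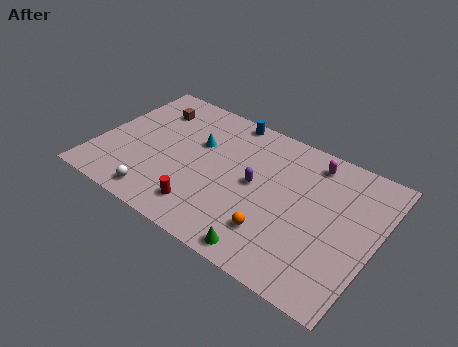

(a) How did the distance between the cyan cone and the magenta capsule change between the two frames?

+0.3

The distance was about 6.5 in the first image and 6.8 in the second, so they moved 0.3 units further apart.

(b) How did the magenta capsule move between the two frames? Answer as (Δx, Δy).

(-2.7, 2.0)

The magenta capsule started near (14.8, 6.5) and ended near (12.1, 8.5).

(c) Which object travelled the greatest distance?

the cyan cone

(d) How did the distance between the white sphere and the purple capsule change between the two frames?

-5.5

The distance was about 11.9 in the first image and 6.4 in the second, so they moved 5.5 units closer together.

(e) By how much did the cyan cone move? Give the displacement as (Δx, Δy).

(-3.1, -2.3)

From the two frames, the cyan cone sits at roughly (8.7, 8.7) before and (5.6, 6.4) after.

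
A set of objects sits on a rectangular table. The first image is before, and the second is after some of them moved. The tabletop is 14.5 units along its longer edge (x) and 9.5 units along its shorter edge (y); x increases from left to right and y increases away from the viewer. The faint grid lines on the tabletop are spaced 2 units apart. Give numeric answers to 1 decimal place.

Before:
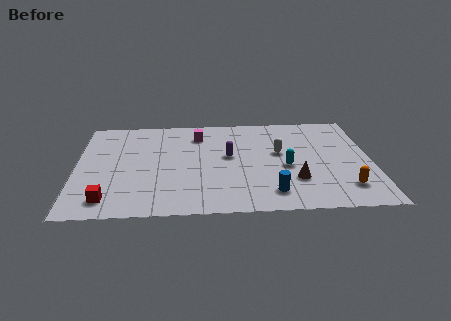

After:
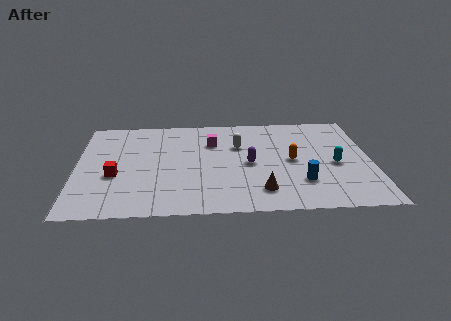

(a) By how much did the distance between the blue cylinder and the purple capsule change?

-1.0

Before: roughly 4.1 units apart; after: 3.1. That's 1.0 units closer together.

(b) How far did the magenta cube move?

1.1

The magenta cube moved from about (6.0, 7.5) to (6.7, 6.7), a distance of √(0.7² + 0.8²) ≈ 1.1.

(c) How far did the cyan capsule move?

2.4

From (10.3, 4.1) to (12.7, 4.2), the cyan capsule covered √(2.4² + 0.1²) ≈ 2.4 units.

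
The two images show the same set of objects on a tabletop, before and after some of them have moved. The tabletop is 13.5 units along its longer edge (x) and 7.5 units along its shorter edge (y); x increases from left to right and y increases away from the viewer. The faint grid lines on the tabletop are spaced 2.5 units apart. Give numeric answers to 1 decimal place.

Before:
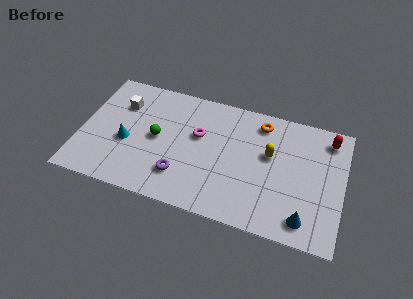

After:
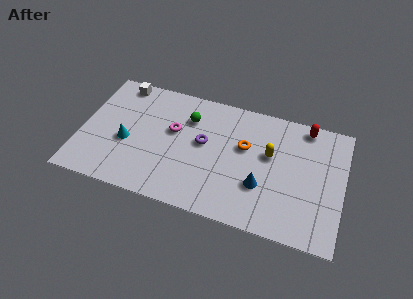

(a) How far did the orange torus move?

1.8

From (9.1, 6.3) to (8.4, 4.6), the orange torus covered √(0.7² + 1.7²) ≈ 1.8 units.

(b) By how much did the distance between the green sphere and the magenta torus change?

-1.0

The distance was about 2.2 in the first image and 1.2 in the second, so they moved 1.0 units closer together.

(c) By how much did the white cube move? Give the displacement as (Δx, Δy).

(-0.2, 1.3)

From the two frames, the white cube sits at roughly (1.9, 5.4) before and (1.7, 6.7) after.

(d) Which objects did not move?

the cyan cone and the yellow capsule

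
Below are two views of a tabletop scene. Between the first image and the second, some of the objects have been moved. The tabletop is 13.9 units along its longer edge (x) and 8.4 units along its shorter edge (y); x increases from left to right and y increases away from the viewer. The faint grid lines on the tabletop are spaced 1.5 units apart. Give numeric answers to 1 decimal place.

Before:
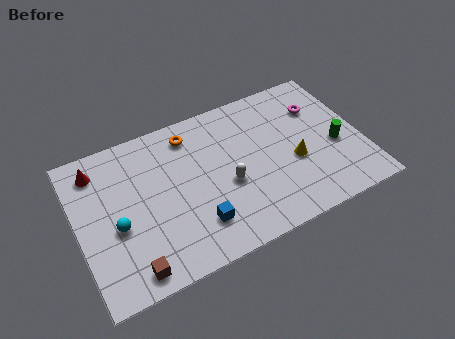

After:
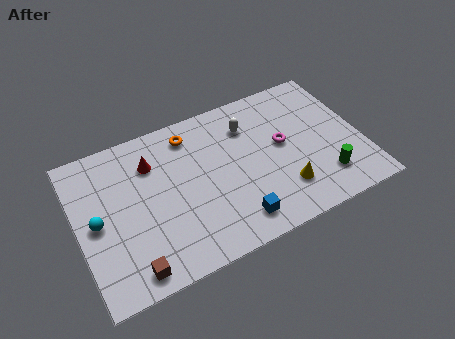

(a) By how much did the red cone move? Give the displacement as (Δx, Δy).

(2.6, -0.7)

From the two frames, the red cone sits at roughly (1.2, 6.9) before and (3.8, 6.2) after.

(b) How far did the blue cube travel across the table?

1.9

From (5.5, 2.0) to (7.3, 1.4), the blue cube covered √(1.8² + 0.6²) ≈ 1.9 units.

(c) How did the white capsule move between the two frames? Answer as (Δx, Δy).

(1.4, 2.8)

The white capsule started near (7.2, 3.5) and ended near (8.6, 6.3).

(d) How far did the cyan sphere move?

1.1

From (1.8, 3.5) to (0.9, 4.1), the cyan sphere covered √(0.9² + 0.6²) ≈ 1.1 units.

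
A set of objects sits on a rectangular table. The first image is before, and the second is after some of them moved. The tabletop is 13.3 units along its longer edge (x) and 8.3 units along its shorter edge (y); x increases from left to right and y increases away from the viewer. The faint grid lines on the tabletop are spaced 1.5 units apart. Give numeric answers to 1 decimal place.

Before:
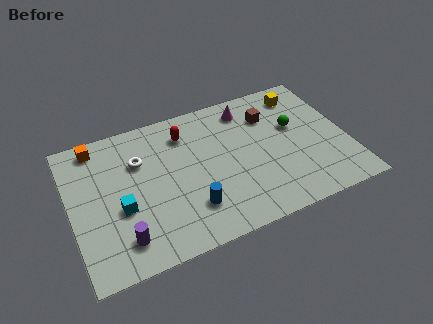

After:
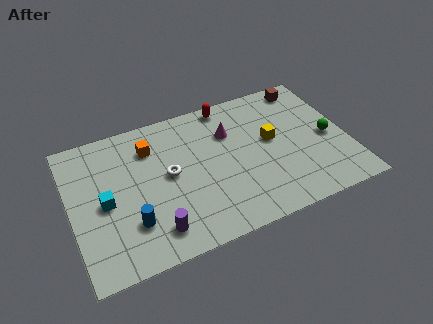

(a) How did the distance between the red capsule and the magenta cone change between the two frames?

-1.4

They were about 3.1 units apart before and 1.7 after — 1.4 units closer together.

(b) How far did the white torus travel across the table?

1.8

The white torus was near (3.4, 5.7) before and (4.7, 4.4) after, so it travelled √(1.3² + 1.3²) ≈ 1.8 units.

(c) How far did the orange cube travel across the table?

2.7

The orange cube was near (1.5, 7.3) before and (4.0, 6.3) after, so it travelled √(2.5² + 1.0²) ≈ 2.7 units.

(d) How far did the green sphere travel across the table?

1.9

The green sphere was near (10.9, 5.0) before and (12.4, 3.8) after, so it travelled √(1.5² + 1.2²) ≈ 1.9 units.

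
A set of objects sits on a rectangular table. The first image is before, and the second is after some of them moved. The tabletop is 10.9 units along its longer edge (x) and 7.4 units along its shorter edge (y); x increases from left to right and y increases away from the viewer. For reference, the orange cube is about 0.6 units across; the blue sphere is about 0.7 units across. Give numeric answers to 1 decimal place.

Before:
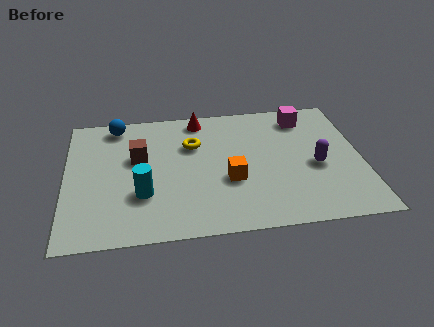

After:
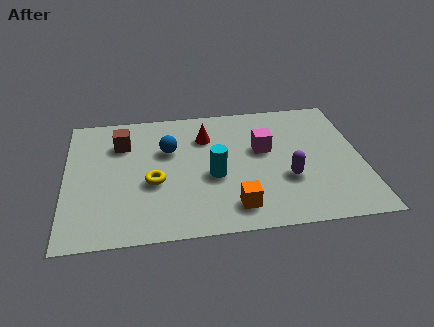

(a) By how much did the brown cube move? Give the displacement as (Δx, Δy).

(-0.6, 0.9)

From the two frames, the brown cube sits at roughly (2.7, 4.5) before and (2.1, 5.4) after.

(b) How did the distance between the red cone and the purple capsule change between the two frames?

-1.3

They were about 5.3 units apart before and 4.0 after — 1.3 units closer together.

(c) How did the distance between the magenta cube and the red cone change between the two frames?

-1.6

They were about 3.9 units apart before and 2.3 after — 1.6 units closer together.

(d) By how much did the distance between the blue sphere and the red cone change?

-1.6

They were about 3.1 units apart before and 1.5 after — 1.6 units closer together.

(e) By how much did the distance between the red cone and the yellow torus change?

+1.6

They were about 1.5 units apart before and 3.1 after — 1.6 units further apart.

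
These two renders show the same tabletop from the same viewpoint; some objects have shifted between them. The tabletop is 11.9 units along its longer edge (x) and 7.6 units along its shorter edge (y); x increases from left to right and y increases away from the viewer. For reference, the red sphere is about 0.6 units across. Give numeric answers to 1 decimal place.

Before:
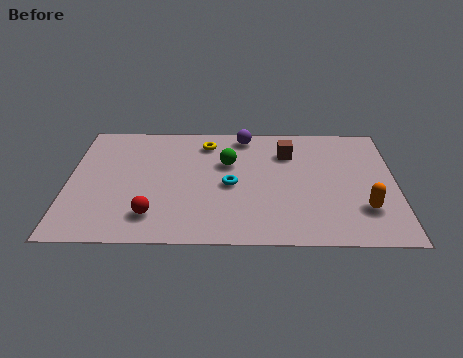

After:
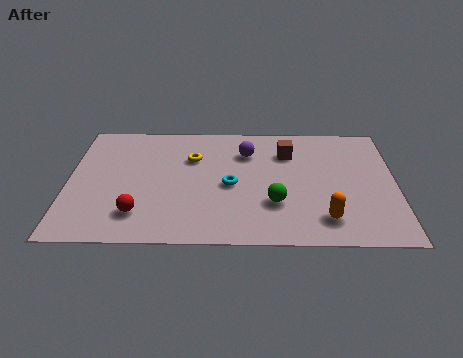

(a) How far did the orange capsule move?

1.5

From (10.7, 2.1) to (9.3, 1.5), the orange capsule covered √(1.4² + 0.6²) ≈ 1.5 units.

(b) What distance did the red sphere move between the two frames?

0.5

From (3.1, 1.6) to (2.6, 1.7), the red sphere covered √(0.5² + 0.1²) ≈ 0.5 units.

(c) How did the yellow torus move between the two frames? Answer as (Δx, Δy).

(-0.5, -1.0)

From the two frames, the yellow torus sits at roughly (5.0, 6.2) before and (4.5, 5.2) after.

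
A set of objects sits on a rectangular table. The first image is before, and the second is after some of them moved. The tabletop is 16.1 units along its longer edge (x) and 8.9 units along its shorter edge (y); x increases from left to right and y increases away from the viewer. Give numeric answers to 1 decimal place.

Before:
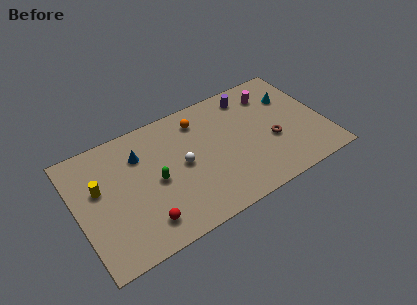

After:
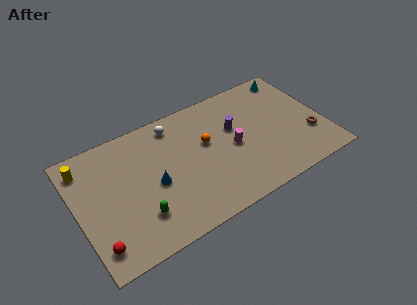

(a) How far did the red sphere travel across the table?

3.0

The red sphere moved from about (3.9, 1.7) to (0.9, 1.6), a distance of √(3.0² + 0.1²) ≈ 3.0.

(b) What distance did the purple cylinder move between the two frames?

2.4

From (11.7, 7.5) to (10.4, 5.5), the purple cylinder covered √(1.3² + 2.0²) ≈ 2.4 units.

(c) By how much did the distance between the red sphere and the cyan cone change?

+3.8

They were about 11.3 units apart before and 15.1 after — 3.8 units further apart.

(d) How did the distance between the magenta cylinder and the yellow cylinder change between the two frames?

-1.9

They were about 11.7 units apart before and 9.8 after — 1.9 units closer together.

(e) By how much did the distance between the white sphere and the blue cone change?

+0.8

Before: roughly 3.2 units apart; after: 4.0. That's 0.8 units further apart.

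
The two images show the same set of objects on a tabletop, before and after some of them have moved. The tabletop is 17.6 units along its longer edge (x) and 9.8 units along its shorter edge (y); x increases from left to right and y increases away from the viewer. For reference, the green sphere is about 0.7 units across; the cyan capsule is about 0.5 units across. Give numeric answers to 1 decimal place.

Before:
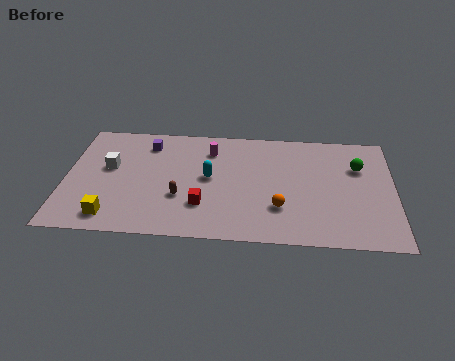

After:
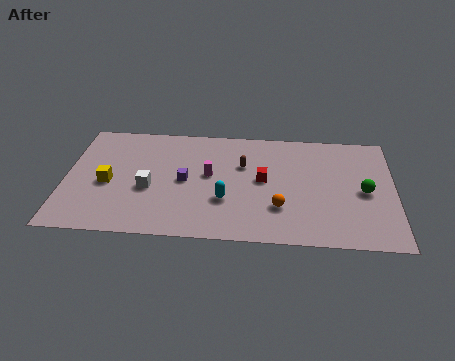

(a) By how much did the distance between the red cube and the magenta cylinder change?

-1.9

They were about 4.8 units apart before and 2.9 after — 1.9 units closer together.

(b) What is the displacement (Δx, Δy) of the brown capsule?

(3.3, 3.0)

The brown capsule was at about (6.2, 3.4) and moved to about (9.5, 6.4).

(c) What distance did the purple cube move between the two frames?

3.7

The purple cube was near (4.3, 7.9) before and (6.4, 4.8) after, so it travelled √(2.1² + 3.1²) ≈ 3.7 units.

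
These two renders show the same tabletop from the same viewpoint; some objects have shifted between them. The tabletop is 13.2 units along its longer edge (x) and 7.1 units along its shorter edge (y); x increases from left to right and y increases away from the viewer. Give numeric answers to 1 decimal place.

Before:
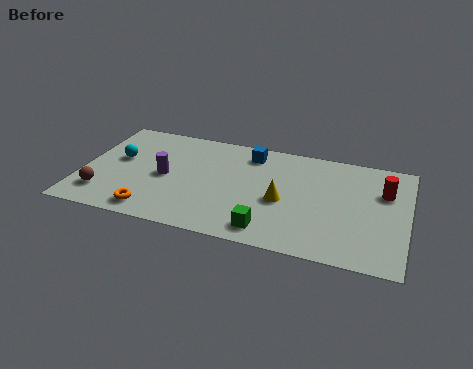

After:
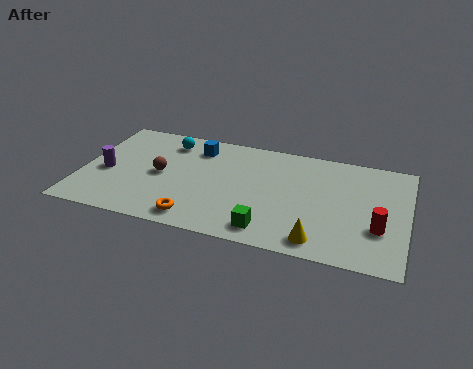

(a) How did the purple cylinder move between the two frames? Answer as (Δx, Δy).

(-2.4, -0.3)

The purple cylinder was at about (3.4, 3.4) and moved to about (1.0, 3.1).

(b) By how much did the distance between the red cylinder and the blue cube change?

+2.7

Before: roughly 5.6 units apart; after: 8.3. That's 2.7 units further apart.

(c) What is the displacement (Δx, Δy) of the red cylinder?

(-0.1, -2.4)

From the two frames, the red cylinder sits at roughly (12.2, 4.8) before and (12.1, 2.4) after.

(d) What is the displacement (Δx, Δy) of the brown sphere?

(2.2, 1.9)

The brown sphere was at about (1.0, 1.6) and moved to about (3.2, 3.5).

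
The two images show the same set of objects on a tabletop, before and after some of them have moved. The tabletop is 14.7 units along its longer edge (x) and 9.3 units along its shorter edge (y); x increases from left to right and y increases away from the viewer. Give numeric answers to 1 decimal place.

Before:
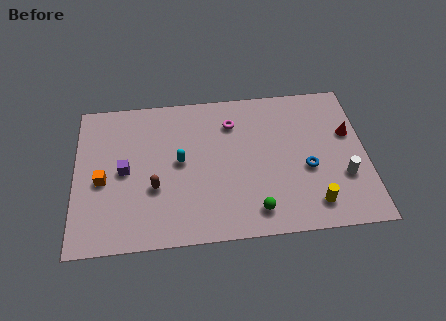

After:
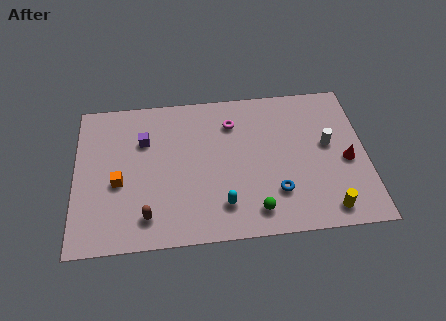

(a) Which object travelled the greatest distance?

the cyan capsule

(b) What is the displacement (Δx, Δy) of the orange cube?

(0.8, -0.2)

The orange cube was at about (1.4, 4.1) and moved to about (2.2, 3.9).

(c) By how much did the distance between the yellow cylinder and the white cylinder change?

+1.8

The distance was about 2.2 in the first image and 4.0 in the second, so they moved 1.8 units further apart.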